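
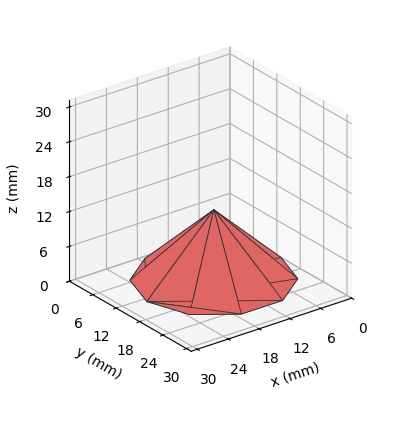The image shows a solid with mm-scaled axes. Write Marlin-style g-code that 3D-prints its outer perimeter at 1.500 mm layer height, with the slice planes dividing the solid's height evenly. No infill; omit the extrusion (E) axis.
Reading the render: the shape is a regular 10-sided pyramid, base circumscribed radius ≈ 13 mm, apex at z ≈ 12 mm (dimensions read to the nearest mm from the axis ticks). For the g-code, the solid's height is divided into equal slices at the stated Δz and each level perimeter traced with G1 moves after a G0 lift.

; perimeter-only toolpath
G21 ; units = mm
G90 ; absolute positioning
G28 ; home
; layer 1
G0 Z1.500
G0 X24.375 Y13.000
G1 X22.202 Y19.686
G1 X16.515 Y23.819
G1 X9.485 Y23.819
G1 X3.798 Y19.686
G1 X1.625 Y13.000
G1 X3.798 Y6.314
G1 X9.485 Y2.181
G1 X16.515 Y2.181
G1 X22.202 Y6.314
G1 X24.375 Y13.000
; layer 2
G0 Z3.000
G0 X22.750 Y13.000
G1 X20.888 Y18.731
G1 X16.013 Y22.273
G1 X9.987 Y22.273
G1 X5.112 Y18.731
G1 X3.250 Y13.000
G1 X5.112 Y7.269
G1 X9.987 Y3.727
G1 X16.013 Y3.727
G1 X20.888 Y7.269
G1 X22.750 Y13.000
; layer 3
G0 Z4.500
G0 X21.125 Y13.000
G1 X19.573 Y17.776
G1 X15.511 Y20.727
G1 X10.489 Y20.727
G1 X6.427 Y17.776
G1 X4.875 Y13.000
G1 X6.427 Y8.224
G1 X10.489 Y5.272
G1 X15.511 Y5.272
G1 X19.573 Y8.224
G1 X21.125 Y13.000
; layer 4
G0 Z6.000
G0 X19.500 Y13.000
G1 X18.258 Y16.820
G1 X15.008 Y19.182
G1 X10.992 Y19.182
G1 X7.742 Y16.820
G1 X6.500 Y13.000
G1 X7.742 Y9.180
G1 X10.992 Y6.818
G1 X15.008 Y6.818
G1 X18.258 Y9.180
G1 X19.500 Y13.000
; layer 5
G0 Z7.500
G0 X17.875 Y13.000
G1 X16.944 Y15.865
G1 X14.506 Y17.636
G1 X11.494 Y17.636
G1 X9.056 Y15.865
G1 X8.125 Y13.000
G1 X9.056 Y10.135
G1 X11.494 Y8.364
G1 X14.506 Y8.364
G1 X16.944 Y10.135
G1 X17.875 Y13.000
; layer 6
G0 Z9.000
G0 X16.250 Y13.000
G1 X15.629 Y14.910
G1 X14.004 Y16.091
G1 X11.996 Y16.091
G1 X10.371 Y14.910
G1 X9.750 Y13.000
G1 X10.371 Y11.090
G1 X11.996 Y9.909
G1 X14.004 Y9.909
G1 X15.629 Y11.090
G1 X16.250 Y13.000
; layer 7
G0 Z10.500
G0 X14.625 Y13.000
G1 X14.315 Y13.955
G1 X13.502 Y14.546
G1 X12.498 Y14.546
G1 X11.685 Y13.955
G1 X11.375 Y13.000
G1 X11.685 Y12.045
G1 X12.498 Y11.454
G1 X13.502 Y11.454
G1 X14.315 Y12.045
G1 X14.625 Y13.000
M2 ; end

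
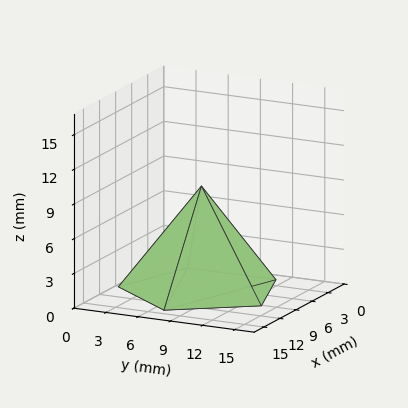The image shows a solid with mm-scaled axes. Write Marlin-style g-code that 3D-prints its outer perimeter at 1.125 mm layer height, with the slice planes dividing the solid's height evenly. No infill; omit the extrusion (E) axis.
Reading the render: the shape is a regular 5-sided pyramid, base circumscribed radius ≈ 7 mm, apex at z ≈ 9 mm (dimensions read to the nearest mm from the axis ticks). For the g-code, the solid's height is divided into equal slices at the stated Δz and each level perimeter traced with G1 moves after a G0 lift.

; perimeter-only toolpath
G21 ; units = mm
G90 ; absolute positioning
G28 ; home
; layer 1
G0 Z1.125
G0 X13.125 Y7.000
G1 X8.893 Y12.825
G1 X2.045 Y10.600
G1 X2.045 Y3.400
G1 X8.893 Y1.175
G1 X13.125 Y7.000
; layer 2
G0 Z2.250
G0 X12.250 Y7.000
G1 X8.622 Y11.993
G1 X2.753 Y10.085
G1 X2.753 Y3.915
G1 X8.622 Y2.007
G1 X12.250 Y7.000
; layer 3
G0 Z3.375
G0 X11.375 Y7.000
G1 X8.352 Y11.161
G1 X3.461 Y9.571
G1 X3.461 Y4.429
G1 X8.352 Y2.839
G1 X11.375 Y7.000
; layer 4
G0 Z4.500
G0 X10.500 Y7.000
G1 X8.082 Y10.329
G1 X4.168 Y9.057
G1 X4.168 Y4.943
G1 X8.082 Y3.671
G1 X10.500 Y7.000
; layer 5
G0 Z5.625
G0 X9.625 Y7.000
G1 X7.811 Y9.496
G1 X4.876 Y8.543
G1 X4.876 Y5.457
G1 X7.811 Y4.504
G1 X9.625 Y7.000
; layer 6
G0 Z6.750
G0 X8.750 Y7.000
G1 X7.541 Y8.664
G1 X5.584 Y8.029
G1 X5.584 Y5.971
G1 X7.541 Y5.336
G1 X8.750 Y7.000
; layer 7
G0 Z7.875
G0 X7.875 Y7.000
G1 X7.270 Y7.832
G1 X6.292 Y7.514
G1 X6.292 Y6.486
G1 X7.270 Y6.168
G1 X7.875 Y7.000
M2 ; end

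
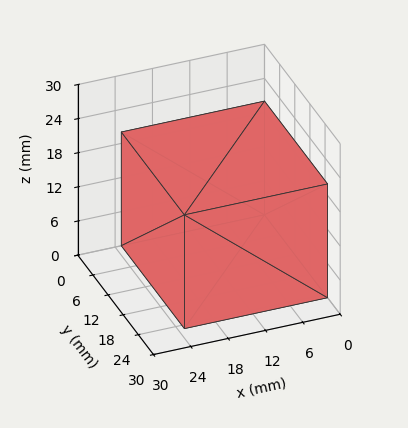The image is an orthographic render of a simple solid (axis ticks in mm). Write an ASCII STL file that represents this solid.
Reading the render: the shape is a rectangular box, roughly 23 × 25 mm footprint and 20 mm tall (dimensions read to the nearest mm from the axis ticks). For the STL, each face is triangulated and given an outward normal.

solid part
  facet normal 0.0000 0.0000 -1.0000
    outer loop
      vertex 23.000 25.000 0.000
      vertex 23.000 0.000 0.000
      vertex 0.000 0.000 0.000
    endloop
  endfacet
  facet normal 0.0000 0.0000 -1.0000
    outer loop
      vertex 0.000 25.000 0.000
      vertex 23.000 25.000 0.000
      vertex 0.000 0.000 0.000
    endloop
  endfacet
  facet normal 0.0000 0.0000 1.0000
    outer loop
      vertex 0.000 0.000 20.000
      vertex 23.000 0.000 20.000
      vertex 23.000 25.000 20.000
    endloop
  endfacet
  facet normal 0.0000 0.0000 1.0000
    outer loop
      vertex 0.000 0.000 20.000
      vertex 23.000 25.000 20.000
      vertex 0.000 25.000 20.000
    endloop
  endfacet
  facet normal 0.0000 -1.0000 0.0000
    outer loop
      vertex 0.000 0.000 0.000
      vertex 23.000 0.000 0.000
      vertex 23.000 0.000 20.000
    endloop
  endfacet
  facet normal 0.0000 -1.0000 0.0000
    outer loop
      vertex 0.000 0.000 0.000
      vertex 23.000 0.000 20.000
      vertex 0.000 0.000 20.000
    endloop
  endfacet
  facet normal 0.0000 1.0000 0.0000
    outer loop
      vertex 23.000 25.000 20.000
      vertex 23.000 25.000 0.000
      vertex 0.000 25.000 0.000
    endloop
  endfacet
  facet normal 0.0000 1.0000 0.0000
    outer loop
      vertex 0.000 25.000 20.000
      vertex 23.000 25.000 20.000
      vertex 0.000 25.000 0.000
    endloop
  endfacet
  facet normal -1.0000 0.0000 0.0000
    outer loop
      vertex 0.000 25.000 20.000
      vertex 0.000 25.000 0.000
      vertex 0.000 0.000 0.000
    endloop
  endfacet
  facet normal -1.0000 0.0000 0.0000
    outer loop
      vertex 0.000 0.000 20.000
      vertex 0.000 25.000 20.000
      vertex 0.000 0.000 0.000
    endloop
  endfacet
  facet normal 1.0000 0.0000 0.0000
    outer loop
      vertex 23.000 0.000 0.000
      vertex 23.000 25.000 0.000
      vertex 23.000 25.000 20.000
    endloop
  endfacet
  facet normal 1.0000 0.0000 0.0000
    outer loop
      vertex 23.000 0.000 0.000
      vertex 23.000 25.000 20.000
      vertex 23.000 0.000 20.000
    endloop
  endfacet
endsolid part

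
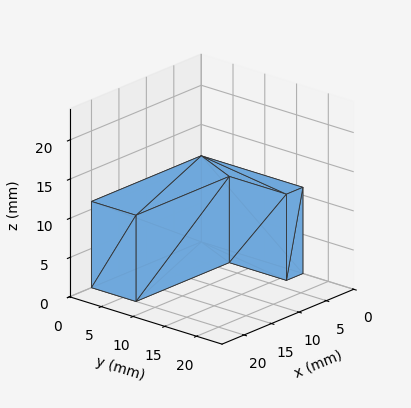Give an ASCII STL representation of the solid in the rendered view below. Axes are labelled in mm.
Reading the render: the shape is an L-shaped prism: outer 20 × 16 mm, arm thicknesses ≈ 7 mm (horizontal) and 3 mm (vertical), extruded 11 mm in z (dimensions read to the nearest mm from the axis ticks). For the STL, each face is triangulated and given an outward normal.

solid part
  facet normal 0.0000 0.0000 -1.0000
    outer loop
      vertex 20.000 7.000 0.000
      vertex 20.000 0.000 0.000
      vertex 0.000 0.000 0.000
    endloop
  endfacet
  facet normal 0.0000 0.0000 -1.0000
    outer loop
      vertex 3.000 7.000 0.000
      vertex 20.000 7.000 0.000
      vertex 0.000 0.000 0.000
    endloop
  endfacet
  facet normal 0.0000 0.0000 -1.0000
    outer loop
      vertex 3.000 16.000 0.000
      vertex 3.000 7.000 0.000
      vertex 0.000 0.000 0.000
    endloop
  endfacet
  facet normal 0.0000 0.0000 -1.0000
    outer loop
      vertex 0.000 16.000 0.000
      vertex 3.000 16.000 0.000
      vertex 0.000 0.000 0.000
    endloop
  endfacet
  facet normal 0.0000 0.0000 1.0000
    outer loop
      vertex 0.000 0.000 11.000
      vertex 20.000 0.000 11.000
      vertex 20.000 7.000 11.000
    endloop
  endfacet
  facet normal 0.0000 0.0000 1.0000
    outer loop
      vertex 0.000 0.000 11.000
      vertex 20.000 7.000 11.000
      vertex 3.000 7.000 11.000
    endloop
  endfacet
  facet normal 0.0000 0.0000 1.0000
    outer loop
      vertex 0.000 0.000 11.000
      vertex 3.000 7.000 11.000
      vertex 3.000 16.000 11.000
    endloop
  endfacet
  facet normal 0.0000 0.0000 1.0000
    outer loop
      vertex 0.000 0.000 11.000
      vertex 3.000 16.000 11.000
      vertex 0.000 16.000 11.000
    endloop
  endfacet
  facet normal 0.0000 -1.0000 0.0000
    outer loop
      vertex 0.000 0.000 0.000
      vertex 20.000 0.000 0.000
      vertex 20.000 0.000 11.000
    endloop
  endfacet
  facet normal 0.0000 -1.0000 0.0000
    outer loop
      vertex 0.000 0.000 0.000
      vertex 20.000 0.000 11.000
      vertex 0.000 0.000 11.000
    endloop
  endfacet
  facet normal 1.0000 0.0000 0.0000
    outer loop
      vertex 20.000 0.000 0.000
      vertex 20.000 7.000 0.000
      vertex 20.000 7.000 11.000
    endloop
  endfacet
  facet normal 1.0000 0.0000 0.0000
    outer loop
      vertex 20.000 0.000 0.000
      vertex 20.000 7.000 11.000
      vertex 20.000 0.000 11.000
    endloop
  endfacet
  facet normal 0.0000 1.0000 0.0000
    outer loop
      vertex 20.000 7.000 0.000
      vertex 3.000 7.000 0.000
      vertex 3.000 7.000 11.000
    endloop
  endfacet
  facet normal 0.0000 1.0000 0.0000
    outer loop
      vertex 20.000 7.000 0.000
      vertex 3.000 7.000 11.000
      vertex 20.000 7.000 11.000
    endloop
  endfacet
  facet normal 1.0000 0.0000 0.0000
    outer loop
      vertex 3.000 7.000 0.000
      vertex 3.000 16.000 0.000
      vertex 3.000 16.000 11.000
    endloop
  endfacet
  facet normal 1.0000 0.0000 0.0000
    outer loop
      vertex 3.000 7.000 0.000
      vertex 3.000 16.000 11.000
      vertex 3.000 7.000 11.000
    endloop
  endfacet
  facet normal 0.0000 1.0000 0.0000
    outer loop
      vertex 3.000 16.000 0.000
      vertex 0.000 16.000 0.000
      vertex 0.000 16.000 11.000
    endloop
  endfacet
  facet normal 0.0000 1.0000 0.0000
    outer loop
      vertex 3.000 16.000 0.000
      vertex 0.000 16.000 11.000
      vertex 3.000 16.000 11.000
    endloop
  endfacet
  facet normal -1.0000 0.0000 0.0000
    outer loop
      vertex 0.000 16.000 0.000
      vertex 0.000 0.000 0.000
      vertex 0.000 0.000 11.000
    endloop
  endfacet
  facet normal -1.0000 0.0000 0.0000
    outer loop
      vertex 0.000 16.000 0.000
      vertex 0.000 0.000 11.000
      vertex 0.000 16.000 11.000
    endloop
  endfacet
endsolid part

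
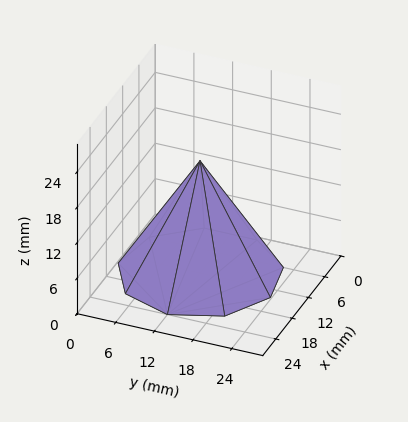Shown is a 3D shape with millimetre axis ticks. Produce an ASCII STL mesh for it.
Reading the render: the shape is a regular 9-sided pyramid, base circumscribed radius ≈ 12 mm, apex at z ≈ 19 mm (dimensions read to the nearest mm from the axis ticks). For the STL, each face is triangulated and given an outward normal.

solid part
  facet normal 0.0000 0.0000 -1.0000
    outer loop
      vertex 14.1 23.8 0.0
      vertex 21.2 19.7 0.0
      vertex 24.0 12.0 0.0
    endloop
  endfacet
  facet normal 0.0000 0.0000 -1.0000
    outer loop
      vertex 6.0 22.4 0.0
      vertex 14.1 23.8 0.0
      vertex 24.0 12.0 0.0
    endloop
  endfacet
  facet normal 0.0000 0.0000 -1.0000
    outer loop
      vertex 0.7 16.1 0.0
      vertex 6.0 22.4 0.0
      vertex 24.0 12.0 0.0
    endloop
  endfacet
  facet normal 0.0000 0.0000 -1.0000
    outer loop
      vertex 0.7 7.9 0.0
      vertex 0.7 16.1 0.0
      vertex 24.0 12.0 0.0
    endloop
  endfacet
  facet normal 0.0000 0.0000 -1.0000
    outer loop
      vertex 6.0 1.6 0.0
      vertex 0.7 7.9 0.0
      vertex 24.0 12.0 0.0
    endloop
  endfacet
  facet normal 0.0000 0.0000 -1.0000
    outer loop
      vertex 14.1 0.2 0.0
      vertex 6.0 1.6 0.0
      vertex 24.0 12.0 0.0
    endloop
  endfacet
  facet normal 0.0000 0.0000 -1.0000
    outer loop
      vertex 21.2 4.3 0.0
      vertex 14.1 0.2 0.0
      vertex 24.0 12.0 0.0
    endloop
  endfacet
  facet normal 0.8082 0.2939 0.5104
    outer loop
      vertex 24.0 12.0 0.0
      vertex 21.2 19.7 0.0
      vertex 12.0 12.0 19.0
    endloop
  endfacet
  facet normal 0.4301 0.7448 0.5101
    outer loop
      vertex 21.2 19.7 0.0
      vertex 14.1 23.8 0.0
      vertex 12.0 12.0 19.0
    endloop
  endfacet
  facet normal -0.1465 0.8475 0.5102
    outer loop
      vertex 14.1 23.8 0.0
      vertex 6.0 22.4 0.0
      vertex 12.0 12.0 19.0
    endloop
  endfacet
  facet normal -0.6579 0.5535 0.5107
    outer loop
      vertex 6.0 22.4 0.0
      vertex 0.7 16.1 0.0
      vertex 12.0 12.0 19.0
    endloop
  endfacet
  facet normal -0.8595 0.0000 0.5112
    outer loop
      vertex 0.7 16.1 0.0
      vertex 0.7 7.9 0.0
      vertex 12.0 12.0 19.0
    endloop
  endfacet
  facet normal -0.6579 -0.5535 0.5107
    outer loop
      vertex 0.7 7.9 0.0
      vertex 6.0 1.6 0.0
      vertex 12.0 12.0 19.0
    endloop
  endfacet
  facet normal -0.1465 -0.8475 0.5102
    outer loop
      vertex 6.0 1.6 0.0
      vertex 14.1 0.2 0.0
      vertex 12.0 12.0 19.0
    endloop
  endfacet
  facet normal 0.4301 -0.7448 0.5101
    outer loop
      vertex 14.1 0.2 0.0
      vertex 21.2 4.3 0.0
      vertex 12.0 12.0 19.0
    endloop
  endfacet
  facet normal 0.8082 -0.2939 0.5104
    outer loop
      vertex 21.2 4.3 0.0
      vertex 24.0 12.0 0.0
      vertex 12.0 12.0 19.0
    endloop
  endfacet
endsolid part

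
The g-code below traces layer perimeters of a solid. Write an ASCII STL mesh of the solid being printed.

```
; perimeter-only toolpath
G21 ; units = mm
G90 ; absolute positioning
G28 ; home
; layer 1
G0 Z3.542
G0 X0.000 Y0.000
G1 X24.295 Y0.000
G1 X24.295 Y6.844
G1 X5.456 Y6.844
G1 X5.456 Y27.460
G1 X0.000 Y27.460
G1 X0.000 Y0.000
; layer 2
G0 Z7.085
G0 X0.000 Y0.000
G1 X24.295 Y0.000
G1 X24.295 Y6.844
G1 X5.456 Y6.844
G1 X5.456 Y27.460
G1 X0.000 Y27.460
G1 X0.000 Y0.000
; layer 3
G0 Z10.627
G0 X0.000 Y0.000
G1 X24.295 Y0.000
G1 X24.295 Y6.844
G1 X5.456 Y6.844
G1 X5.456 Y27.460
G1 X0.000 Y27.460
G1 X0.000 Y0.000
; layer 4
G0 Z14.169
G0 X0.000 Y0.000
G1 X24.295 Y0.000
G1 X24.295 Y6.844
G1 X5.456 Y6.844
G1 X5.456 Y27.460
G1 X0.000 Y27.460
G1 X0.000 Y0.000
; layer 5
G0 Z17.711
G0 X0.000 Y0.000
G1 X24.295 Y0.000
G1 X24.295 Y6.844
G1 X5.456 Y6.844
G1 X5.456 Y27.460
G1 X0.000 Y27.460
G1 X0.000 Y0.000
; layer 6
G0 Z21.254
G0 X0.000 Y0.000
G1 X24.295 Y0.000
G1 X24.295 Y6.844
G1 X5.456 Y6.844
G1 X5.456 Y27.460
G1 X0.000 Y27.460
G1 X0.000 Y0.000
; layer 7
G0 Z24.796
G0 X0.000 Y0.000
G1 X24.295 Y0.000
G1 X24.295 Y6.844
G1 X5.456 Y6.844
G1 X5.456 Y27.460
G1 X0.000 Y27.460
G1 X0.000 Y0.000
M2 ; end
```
solid part
  facet normal 0.0000 0.0000 -1.0000
    outer loop
      vertex 24.295 6.844 0.000
      vertex 24.295 0.000 0.000
      vertex 0.000 0.000 0.000
    endloop
  endfacet
  facet normal 0.0000 0.0000 -1.0000
    outer loop
      vertex 5.456 6.844 0.000
      vertex 24.295 6.844 0.000
      vertex 0.000 0.000 0.000
    endloop
  endfacet
  facet normal 0.0000 0.0000 -1.0000
    outer loop
      vertex 5.456 27.460 0.000
      vertex 5.456 6.844 0.000
      vertex 0.000 0.000 0.000
    endloop
  endfacet
  facet normal 0.0000 0.0000 -1.0000
    outer loop
      vertex 0.000 27.460 0.000
      vertex 5.456 27.460 0.000
      vertex 0.000 0.000 0.000
    endloop
  endfacet
  facet normal 0.0000 0.0000 1.0000
    outer loop
      vertex 0.000 0.000 24.796
      vertex 24.295 0.000 24.796
      vertex 24.295 6.844 24.796
    endloop
  endfacet
  facet normal 0.0000 0.0000 1.0000
    outer loop
      vertex 0.000 0.000 24.796
      vertex 24.295 6.844 24.796
      vertex 5.456 6.844 24.796
    endloop
  endfacet
  facet normal 0.0000 0.0000 1.0000
    outer loop
      vertex 0.000 0.000 24.796
      vertex 5.456 6.844 24.796
      vertex 5.456 27.460 24.796
    endloop
  endfacet
  facet normal 0.0000 0.0000 1.0000
    outer loop
      vertex 0.000 0.000 24.796
      vertex 5.456 27.460 24.796
      vertex 0.000 27.460 24.796
    endloop
  endfacet
  facet normal 0.0000 -1.0000 0.0000
    outer loop
      vertex 0.000 0.000 0.000
      vertex 24.295 0.000 0.000
      vertex 24.295 0.000 24.796
    endloop
  endfacet
  facet normal 0.0000 -1.0000 0.0000
    outer loop
      vertex 0.000 0.000 0.000
      vertex 24.295 0.000 24.796
      vertex 0.000 0.000 24.796
    endloop
  endfacet
  facet normal 1.0000 0.0000 0.0000
    outer loop
      vertex 24.295 0.000 0.000
      vertex 24.295 6.844 0.000
      vertex 24.295 6.844 24.796
    endloop
  endfacet
  facet normal 1.0000 0.0000 0.0000
    outer loop
      vertex 24.295 0.000 0.000
      vertex 24.295 6.844 24.796
      vertex 24.295 0.000 24.796
    endloop
  endfacet
  facet normal 0.0000 1.0000 0.0000
    outer loop
      vertex 24.295 6.844 0.000
      vertex 5.456 6.844 0.000
      vertex 5.456 6.844 24.796
    endloop
  endfacet
  facet normal 0.0000 1.0000 0.0000
    outer loop
      vertex 24.295 6.844 0.000
      vertex 5.456 6.844 24.796
      vertex 24.295 6.844 24.796
    endloop
  endfacet
  facet normal 1.0000 0.0000 0.0000
    outer loop
      vertex 5.456 6.844 0.000
      vertex 5.456 27.460 0.000
      vertex 5.456 27.460 24.796
    endloop
  endfacet
  facet normal 1.0000 0.0000 0.0000
    outer loop
      vertex 5.456 6.844 0.000
      vertex 5.456 27.460 24.796
      vertex 5.456 6.844 24.796
    endloop
  endfacet
  facet normal 0.0000 1.0000 0.0000
    outer loop
      vertex 5.456 27.460 0.000
      vertex 0.000 27.460 0.000
      vertex 0.000 27.460 24.796
    endloop
  endfacet
  facet normal 0.0000 1.0000 0.0000
    outer loop
      vertex 5.456 27.460 0.000
      vertex 0.000 27.460 24.796
      vertex 5.456 27.460 24.796
    endloop
  endfacet
  facet normal -1.0000 0.0000 0.0000
    outer loop
      vertex 0.000 27.460 0.000
      vertex 0.000 0.000 0.000
      vertex 0.000 0.000 24.796
    endloop
  endfacet
  facet normal -1.0000 0.0000 0.0000
    outer loop
      vertex 0.000 27.460 0.000
      vertex 0.000 0.000 24.796
      vertex 0.000 27.460 24.796
    endloop
  endfacet
endsolid part

The G0 Z moves step by Δz≈3.542 mm. Every layer's G1 loop is the same polygon, so the solid is a straight extrusion of it from z=0 to z≈24.8. Closing with flat bottom and top caps and triangulating gives 20 facets — an L-shaped prism: outer 24.3 × 27.5 mm, arm thicknesses ≈ 6.84 mm (horizontal) and 5.46 mm (vertical), extruded 24.8 mm in z.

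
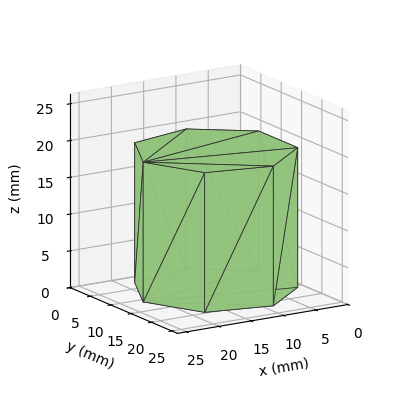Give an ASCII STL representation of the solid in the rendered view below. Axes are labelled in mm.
Reading the render: the shape is a regular 7-sided prism (a cylinder approximated with 7 flat sides), circumscribed radius ≈ 11 mm, height ≈ 19 mm (dimensions read to the nearest mm from the axis ticks). For the STL, each face is triangulated and given an outward normal.

solid part
  facet normal 0.0000 0.0000 -1.0000
    outer loop
      vertex 8.6 21.7 0.0
      vertex 17.9 19.6 0.0
      vertex 22.0 11.0 0.0
    endloop
  endfacet
  facet normal 0.0000 0.0000 -1.0000
    outer loop
      vertex 1.1 15.8 0.0
      vertex 8.6 21.7 0.0
      vertex 22.0 11.0 0.0
    endloop
  endfacet
  facet normal 0.0000 0.0000 -1.0000
    outer loop
      vertex 1.1 6.2 0.0
      vertex 1.1 15.8 0.0
      vertex 22.0 11.0 0.0
    endloop
  endfacet
  facet normal 0.0000 0.0000 -1.0000
    outer loop
      vertex 8.6 0.3 0.0
      vertex 1.1 6.2 0.0
      vertex 22.0 11.0 0.0
    endloop
  endfacet
  facet normal 0.0000 0.0000 -1.0000
    outer loop
      vertex 17.9 2.4 0.0
      vertex 8.6 0.3 0.0
      vertex 22.0 11.0 0.0
    endloop
  endfacet
  facet normal 0.0000 0.0000 1.0000
    outer loop
      vertex 22.0 11.0 19.0
      vertex 17.9 19.6 19.0
      vertex 8.6 21.7 19.0
    endloop
  endfacet
  facet normal 0.0000 0.0000 1.0000
    outer loop
      vertex 22.0 11.0 19.0
      vertex 8.6 21.7 19.0
      vertex 1.1 15.8 19.0
    endloop
  endfacet
  facet normal 0.0000 0.0000 1.0000
    outer loop
      vertex 22.0 11.0 19.0
      vertex 1.1 15.8 19.0
      vertex 1.1 6.2 19.0
    endloop
  endfacet
  facet normal 0.0000 0.0000 1.0000
    outer loop
      vertex 22.0 11.0 19.0
      vertex 1.1 6.2 19.0
      vertex 8.6 0.3 19.0
    endloop
  endfacet
  facet normal 0.0000 0.0000 1.0000
    outer loop
      vertex 22.0 11.0 19.0
      vertex 8.6 0.3 19.0
      vertex 17.9 2.4 19.0
    endloop
  endfacet
  facet normal 0.9027 0.4303 0.0000
    outer loop
      vertex 22.0 11.0 0.0
      vertex 17.9 19.6 0.0
      vertex 17.9 19.6 19.0
    endloop
  endfacet
  facet normal 0.9027 0.4303 0.0000
    outer loop
      vertex 22.0 11.0 0.0
      vertex 17.9 19.6 19.0
      vertex 22.0 11.0 19.0
    endloop
  endfacet
  facet normal 0.2203 0.9754 0.0000
    outer loop
      vertex 17.9 19.6 0.0
      vertex 8.6 21.7 0.0
      vertex 8.6 21.7 19.0
    endloop
  endfacet
  facet normal 0.2203 0.9754 0.0000
    outer loop
      vertex 17.9 19.6 0.0
      vertex 8.6 21.7 19.0
      vertex 17.9 19.6 19.0
    endloop
  endfacet
  facet normal -0.6183 0.7860 0.0000
    outer loop
      vertex 8.6 21.7 0.0
      vertex 1.1 15.8 0.0
      vertex 1.1 15.8 19.0
    endloop
  endfacet
  facet normal -0.6183 0.7860 0.0000
    outer loop
      vertex 8.6 21.7 0.0
      vertex 1.1 15.8 19.0
      vertex 8.6 21.7 19.0
    endloop
  endfacet
  facet normal -1.0000 0.0000 0.0000
    outer loop
      vertex 1.1 15.8 0.0
      vertex 1.1 6.2 0.0
      vertex 1.1 6.2 19.0
    endloop
  endfacet
  facet normal -1.0000 0.0000 0.0000
    outer loop
      vertex 1.1 15.8 0.0
      vertex 1.1 6.2 19.0
      vertex 1.1 15.8 19.0
    endloop
  endfacet
  facet normal -0.6183 -0.7860 0.0000
    outer loop
      vertex 1.1 6.2 0.0
      vertex 8.6 0.3 0.0
      vertex 8.6 0.3 19.0
    endloop
  endfacet
  facet normal -0.6183 -0.7860 0.0000
    outer loop
      vertex 1.1 6.2 0.0
      vertex 8.6 0.3 19.0
      vertex 1.1 6.2 19.0
    endloop
  endfacet
  facet normal 0.2203 -0.9754 0.0000
    outer loop
      vertex 8.6 0.3 0.0
      vertex 17.9 2.4 0.0
      vertex 17.9 2.4 19.0
    endloop
  endfacet
  facet normal 0.2203 -0.9754 0.0000
    outer loop
      vertex 8.6 0.3 0.0
      vertex 17.9 2.4 19.0
      vertex 8.6 0.3 19.0
    endloop
  endfacet
  facet normal 0.9027 -0.4303 0.0000
    outer loop
      vertex 17.9 2.4 0.0
      vertex 22.0 11.0 0.0
      vertex 22.0 11.0 19.0
    endloop
  endfacet
  facet normal 0.9027 -0.4303 0.0000
    outer loop
      vertex 17.9 2.4 0.0
      vertex 22.0 11.0 19.0
      vertex 17.9 2.4 19.0
    endloop
  endfacet
endsolid part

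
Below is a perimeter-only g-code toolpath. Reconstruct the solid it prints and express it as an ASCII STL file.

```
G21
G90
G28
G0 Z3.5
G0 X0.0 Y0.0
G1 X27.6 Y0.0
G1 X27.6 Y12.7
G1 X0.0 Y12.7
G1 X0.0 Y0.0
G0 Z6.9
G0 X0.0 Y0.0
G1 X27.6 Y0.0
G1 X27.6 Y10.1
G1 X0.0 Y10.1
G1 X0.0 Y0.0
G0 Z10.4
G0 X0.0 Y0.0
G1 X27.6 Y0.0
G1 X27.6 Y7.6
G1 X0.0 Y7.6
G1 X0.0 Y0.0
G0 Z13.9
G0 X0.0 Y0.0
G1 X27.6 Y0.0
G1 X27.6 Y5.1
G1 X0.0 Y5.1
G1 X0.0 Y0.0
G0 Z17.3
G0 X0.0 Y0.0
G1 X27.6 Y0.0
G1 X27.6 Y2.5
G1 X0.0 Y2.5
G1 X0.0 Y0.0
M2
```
solid part
  facet normal 0.0000 0.0000 -1.0000
    outer loop
      vertex 27.6 15.2 0.0
      vertex 27.6 0.0 0.0
      vertex 0.0 0.0 0.0
    endloop
  endfacet
  facet normal 0.0000 0.0000 -1.0000
    outer loop
      vertex 0.0 15.2 0.0
      vertex 27.6 15.2 0.0
      vertex 0.0 0.0 0.0
    endloop
  endfacet
  facet normal 0.0000 -1.0000 0.0000
    outer loop
      vertex 0.0 0.0 0.0
      vertex 27.6 0.0 0.0
      vertex 27.6 0.0 20.8
    endloop
  endfacet
  facet normal 0.0000 -1.0000 0.0000
    outer loop
      vertex 0.0 0.0 0.0
      vertex 27.6 0.0 20.8
      vertex 0.0 0.0 20.8
    endloop
  endfacet
  facet normal 0.0000 0.8074 0.5900
    outer loop
      vertex 0.0 0.0 20.8
      vertex 27.6 0.0 20.8
      vertex 27.6 15.2 0.0
    endloop
  endfacet
  facet normal 0.0000 0.8074 0.5900
    outer loop
      vertex 0.0 0.0 20.8
      vertex 27.6 15.2 0.0
      vertex 0.0 15.2 0.0
    endloop
  endfacet
  facet normal -1.0000 0.0000 0.0000
    outer loop
      vertex 0.0 0.0 20.8
      vertex 0.0 15.2 0.0
      vertex 0.0 0.0 0.0
    endloop
  endfacet
  facet normal 1.0000 0.0000 0.0000
    outer loop
      vertex 27.6 0.0 0.0
      vertex 27.6 15.2 0.0
      vertex 27.6 0.0 20.8
    endloop
  endfacet
endsolid part

The G0 Z moves step by Δz≈3.5 mm. The G1 loops shrink linearly with z, so the solid tapers from its base footprint up to z≈20.8. Closing with a flat bottom cap and the tapered top and triangulating gives 8 facets — a wedge (ramp): 27.6 × 15.2 mm base, rising to 20.8 mm along the y=0 edge and sloping linearly to z=0 at y=15.2.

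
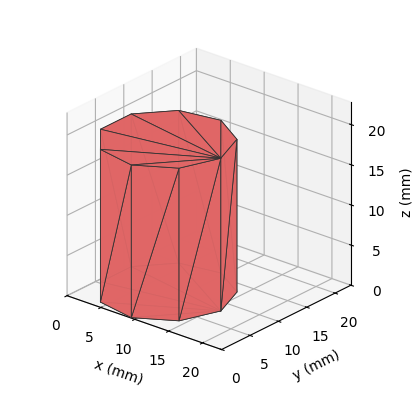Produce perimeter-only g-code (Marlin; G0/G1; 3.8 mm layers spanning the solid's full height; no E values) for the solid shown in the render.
Reading the render: the shape is a regular 9-sided prism (a cylinder approximated with 9 flat sides), circumscribed radius ≈ 8 mm, height ≈ 19 mm (dimensions read to the nearest mm from the axis ticks). For the g-code, the solid's height is divided into equal slices at the stated Δz and each level perimeter traced with G1 moves after a G0 lift.

; perimeter-only toolpath
G21 ; units = mm
G90 ; absolute positioning
G28 ; home
; layer 1
G0 Z3.8
G0 X16.0 Y8.0
G1 X14.1 Y13.1
G1 X9.4 Y15.9
G1 X4.0 Y14.9
G1 X0.5 Y10.7
G1 X0.5 Y5.3
G1 X4.0 Y1.1
G1 X9.4 Y0.1
G1 X14.1 Y2.9
G1 X16.0 Y8.0
; layer 2
G0 Z7.6
G0 X16.0 Y8.0
G1 X14.1 Y13.1
G1 X9.4 Y15.9
G1 X4.0 Y14.9
G1 X0.5 Y10.7
G1 X0.5 Y5.3
G1 X4.0 Y1.1
G1 X9.4 Y0.1
G1 X14.1 Y2.9
G1 X16.0 Y8.0
; layer 3
G0 Z11.4
G0 X16.0 Y8.0
G1 X14.1 Y13.1
G1 X9.4 Y15.9
G1 X4.0 Y14.9
G1 X0.5 Y10.7
G1 X0.5 Y5.3
G1 X4.0 Y1.1
G1 X9.4 Y0.1
G1 X14.1 Y2.9
G1 X16.0 Y8.0
; layer 4
G0 Z15.2
G0 X16.0 Y8.0
G1 X14.1 Y13.1
G1 X9.4 Y15.9
G1 X4.0 Y14.9
G1 X0.5 Y10.7
G1 X0.5 Y5.3
G1 X4.0 Y1.1
G1 X9.4 Y0.1
G1 X14.1 Y2.9
G1 X16.0 Y8.0
; layer 5
G0 Z19.0
G0 X16.0 Y8.0
G1 X14.1 Y13.1
G1 X9.4 Y15.9
G1 X4.0 Y14.9
G1 X0.5 Y10.7
G1 X0.5 Y5.3
G1 X4.0 Y1.1
G1 X9.4 Y0.1
G1 X14.1 Y2.9
G1 X16.0 Y8.0
M2 ; end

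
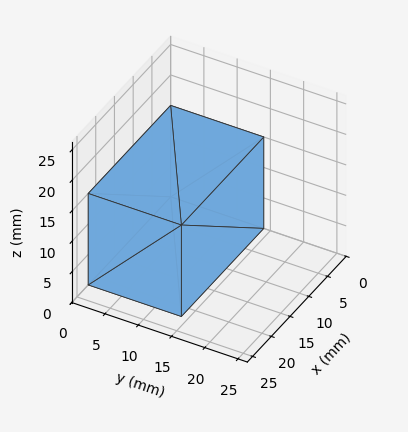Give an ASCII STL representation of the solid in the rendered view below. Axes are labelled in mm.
Reading the render: the shape is a rectangular box, roughly 22 × 14 mm footprint and 15 mm tall (dimensions read to the nearest mm from the axis ticks). For the STL, each face is triangulated and given an outward normal.

solid part
  facet normal 0.0000 0.0000 -1.0000
    outer loop
      vertex 22.0 14.0 0.0
      vertex 22.0 0.0 0.0
      vertex 0.0 0.0 0.0
    endloop
  endfacet
  facet normal 0.0000 0.0000 -1.0000
    outer loop
      vertex 0.0 14.0 0.0
      vertex 22.0 14.0 0.0
      vertex 0.0 0.0 0.0
    endloop
  endfacet
  facet normal 0.0000 0.0000 1.0000
    outer loop
      vertex 0.0 0.0 15.0
      vertex 22.0 0.0 15.0
      vertex 22.0 14.0 15.0
    endloop
  endfacet
  facet normal 0.0000 0.0000 1.0000
    outer loop
      vertex 0.0 0.0 15.0
      vertex 22.0 14.0 15.0
      vertex 0.0 14.0 15.0
    endloop
  endfacet
  facet normal 0.0000 -1.0000 0.0000
    outer loop
      vertex 0.0 0.0 0.0
      vertex 22.0 0.0 0.0
      vertex 22.0 0.0 15.0
    endloop
  endfacet
  facet normal 0.0000 -1.0000 0.0000
    outer loop
      vertex 0.0 0.0 0.0
      vertex 22.0 0.0 15.0
      vertex 0.0 0.0 15.0
    endloop
  endfacet
  facet normal 0.0000 1.0000 0.0000
    outer loop
      vertex 22.0 14.0 15.0
      vertex 22.0 14.0 0.0
      vertex 0.0 14.0 0.0
    endloop
  endfacet
  facet normal 0.0000 1.0000 0.0000
    outer loop
      vertex 0.0 14.0 15.0
      vertex 22.0 14.0 15.0
      vertex 0.0 14.0 0.0
    endloop
  endfacet
  facet normal -1.0000 0.0000 0.0000
    outer loop
      vertex 0.0 14.0 15.0
      vertex 0.0 14.0 0.0
      vertex 0.0 0.0 0.0
    endloop
  endfacet
  facet normal -1.0000 0.0000 0.0000
    outer loop
      vertex 0.0 0.0 15.0
      vertex 0.0 14.0 15.0
      vertex 0.0 0.0 0.0
    endloop
  endfacet
  facet normal 1.0000 0.0000 0.0000
    outer loop
      vertex 22.0 0.0 0.0
      vertex 22.0 14.0 0.0
      vertex 22.0 14.0 15.0
    endloop
  endfacet
  facet normal 1.0000 0.0000 0.0000
    outer loop
      vertex 22.0 0.0 0.0
      vertex 22.0 14.0 15.0
      vertex 22.0 0.0 15.0
    endloop
  endfacet
endsolid part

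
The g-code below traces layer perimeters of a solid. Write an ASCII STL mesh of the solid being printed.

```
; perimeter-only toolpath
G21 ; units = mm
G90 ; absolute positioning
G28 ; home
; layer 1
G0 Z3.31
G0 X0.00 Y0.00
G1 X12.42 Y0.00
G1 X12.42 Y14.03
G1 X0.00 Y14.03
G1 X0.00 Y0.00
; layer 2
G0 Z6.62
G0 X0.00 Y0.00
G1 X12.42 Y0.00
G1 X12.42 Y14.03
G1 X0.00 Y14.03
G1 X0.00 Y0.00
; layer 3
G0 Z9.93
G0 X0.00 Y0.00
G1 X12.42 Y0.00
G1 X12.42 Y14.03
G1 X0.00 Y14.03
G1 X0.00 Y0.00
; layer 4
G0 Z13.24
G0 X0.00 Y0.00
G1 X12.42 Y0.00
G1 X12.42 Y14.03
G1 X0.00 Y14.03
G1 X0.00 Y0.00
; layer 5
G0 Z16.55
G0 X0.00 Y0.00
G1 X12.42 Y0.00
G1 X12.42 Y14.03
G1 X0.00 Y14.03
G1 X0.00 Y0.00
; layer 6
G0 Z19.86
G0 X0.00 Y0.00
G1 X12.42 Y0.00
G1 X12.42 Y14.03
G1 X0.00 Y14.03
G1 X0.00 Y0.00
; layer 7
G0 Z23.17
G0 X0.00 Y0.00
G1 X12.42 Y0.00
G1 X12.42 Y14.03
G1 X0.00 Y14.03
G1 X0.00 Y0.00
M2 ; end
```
solid part
  facet normal 0.0000 0.0000 -1.0000
    outer loop
      vertex 12.42 14.03 0.00
      vertex 12.42 0.00 0.00
      vertex 0.00 0.00 0.00
    endloop
  endfacet
  facet normal 0.0000 0.0000 -1.0000
    outer loop
      vertex 0.00 14.03 0.00
      vertex 12.42 14.03 0.00
      vertex 0.00 0.00 0.00
    endloop
  endfacet
  facet normal 0.0000 0.0000 1.0000
    outer loop
      vertex 0.00 0.00 23.17
      vertex 12.42 0.00 23.17
      vertex 12.42 14.03 23.17
    endloop
  endfacet
  facet normal 0.0000 0.0000 1.0000
    outer loop
      vertex 0.00 0.00 23.17
      vertex 12.42 14.03 23.17
      vertex 0.00 14.03 23.17
    endloop
  endfacet
  facet normal 0.0000 -1.0000 0.0000
    outer loop
      vertex 0.00 0.00 0.00
      vertex 12.42 0.00 0.00
      vertex 12.42 0.00 23.17
    endloop
  endfacet
  facet normal 0.0000 -1.0000 0.0000
    outer loop
      vertex 0.00 0.00 0.00
      vertex 12.42 0.00 23.17
      vertex 0.00 0.00 23.17
    endloop
  endfacet
  facet normal 0.0000 1.0000 0.0000
    outer loop
      vertex 12.42 14.03 23.17
      vertex 12.42 14.03 0.00
      vertex 0.00 14.03 0.00
    endloop
  endfacet
  facet normal 0.0000 1.0000 0.0000
    outer loop
      vertex 0.00 14.03 23.17
      vertex 12.42 14.03 23.17
      vertex 0.00 14.03 0.00
    endloop
  endfacet
  facet normal -1.0000 0.0000 0.0000
    outer loop
      vertex 0.00 14.03 23.17
      vertex 0.00 14.03 0.00
      vertex 0.00 0.00 0.00
    endloop
  endfacet
  facet normal -1.0000 0.0000 0.0000
    outer loop
      vertex 0.00 0.00 23.17
      vertex 0.00 14.03 23.17
      vertex 0.00 0.00 0.00
    endloop
  endfacet
  facet normal 1.0000 0.0000 0.0000
    outer loop
      vertex 12.42 0.00 0.00
      vertex 12.42 14.03 0.00
      vertex 12.42 14.03 23.17
    endloop
  endfacet
  facet normal 1.0000 0.0000 0.0000
    outer loop
      vertex 12.42 0.00 0.00
      vertex 12.42 14.03 23.17
      vertex 12.42 0.00 23.17
    endloop
  endfacet
endsolid part

The G0 Z moves step by Δz≈3.31 mm. Every layer's G1 loop is the same polygon, so the solid is a straight extrusion of it from z=0 to z≈23.2. Closing with flat bottom and top caps and triangulating gives 12 facets — a rectangular box, roughly 12.4 × 14 mm footprint and 23.2 mm tall.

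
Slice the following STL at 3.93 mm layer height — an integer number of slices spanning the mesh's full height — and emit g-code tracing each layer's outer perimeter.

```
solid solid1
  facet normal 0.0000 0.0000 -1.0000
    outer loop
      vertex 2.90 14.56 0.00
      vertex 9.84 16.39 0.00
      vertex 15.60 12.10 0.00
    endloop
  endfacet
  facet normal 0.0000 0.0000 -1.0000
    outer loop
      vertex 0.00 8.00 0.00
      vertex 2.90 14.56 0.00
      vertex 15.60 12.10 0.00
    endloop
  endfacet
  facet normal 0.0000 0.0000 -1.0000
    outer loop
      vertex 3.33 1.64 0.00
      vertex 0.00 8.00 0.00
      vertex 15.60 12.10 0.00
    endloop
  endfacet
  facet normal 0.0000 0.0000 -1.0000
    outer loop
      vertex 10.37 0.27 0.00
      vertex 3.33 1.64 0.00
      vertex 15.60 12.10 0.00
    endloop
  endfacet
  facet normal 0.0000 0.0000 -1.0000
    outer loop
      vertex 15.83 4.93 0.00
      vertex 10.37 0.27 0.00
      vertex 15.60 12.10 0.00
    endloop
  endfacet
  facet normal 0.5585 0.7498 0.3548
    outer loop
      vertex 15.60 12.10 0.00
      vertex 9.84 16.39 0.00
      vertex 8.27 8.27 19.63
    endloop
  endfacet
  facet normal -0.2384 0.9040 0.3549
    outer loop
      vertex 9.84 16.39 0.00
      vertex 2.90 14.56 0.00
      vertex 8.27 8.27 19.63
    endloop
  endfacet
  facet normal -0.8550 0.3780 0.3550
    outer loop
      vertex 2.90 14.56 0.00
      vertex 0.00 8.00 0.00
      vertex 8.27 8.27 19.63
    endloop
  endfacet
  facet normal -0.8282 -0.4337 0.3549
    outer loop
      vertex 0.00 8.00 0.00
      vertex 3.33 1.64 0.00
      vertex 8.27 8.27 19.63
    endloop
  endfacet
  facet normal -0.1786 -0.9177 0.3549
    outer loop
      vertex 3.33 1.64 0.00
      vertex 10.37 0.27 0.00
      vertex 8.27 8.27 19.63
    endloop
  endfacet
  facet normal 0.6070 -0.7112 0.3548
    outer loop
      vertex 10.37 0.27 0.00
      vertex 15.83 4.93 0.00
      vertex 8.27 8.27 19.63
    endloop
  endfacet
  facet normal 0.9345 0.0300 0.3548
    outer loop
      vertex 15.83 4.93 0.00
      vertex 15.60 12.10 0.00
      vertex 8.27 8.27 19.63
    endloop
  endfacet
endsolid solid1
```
; perimeter-only toolpath
G21 ; units = mm
G90 ; absolute positioning
G28 ; home
; layer 1
G0 Z3.93
G0 X14.13 Y11.33
G1 X9.53 Y14.77
G1 X3.97 Y13.30
G1 X1.65 Y8.05
G1 X4.32 Y2.97
G1 X9.95 Y1.87
G1 X14.32 Y5.60
G1 X14.13 Y11.33
; layer 2
G0 Z7.85
G0 X12.67 Y10.57
G1 X9.21 Y13.14
G1 X5.05 Y12.04
G1 X3.31 Y8.11
G1 X5.31 Y4.29
G1 X9.53 Y3.47
G1 X12.81 Y6.27
G1 X12.67 Y10.57
; layer 3
G0 Z11.78
G0 X11.20 Y9.80
G1 X8.90 Y11.52
G1 X6.12 Y10.79
G1 X4.96 Y8.16
G1 X6.29 Y5.62
G1 X9.11 Y5.07
G1 X11.29 Y6.93
G1 X11.20 Y9.80
; layer 4
G0 Z15.70
G0 X9.74 Y9.04
G1 X8.58 Y9.89
G1 X7.20 Y9.53
G1 X6.62 Y8.22
G1 X7.28 Y6.94
G1 X8.69 Y6.67
G1 X9.78 Y7.60
G1 X9.74 Y9.04
M2 ; end

The solid is a regular 7-sided pyramid, base circumscribed radius ≈ 8.27 mm, apex at z ≈ 19.6 mm. Slicing at Δz = 3.93 mm — 5 equal slices spanning the solid's height, so layer i sits at z = i·h/5 — gives 4 non-empty perimeters. Each is a 7-segment closed polygon; G0 lifts to the layer z and rapids to the start vertex, then G1 traces the edges. The cross-section shrinks linearly with z (the slice at the apex is degenerate and omitted).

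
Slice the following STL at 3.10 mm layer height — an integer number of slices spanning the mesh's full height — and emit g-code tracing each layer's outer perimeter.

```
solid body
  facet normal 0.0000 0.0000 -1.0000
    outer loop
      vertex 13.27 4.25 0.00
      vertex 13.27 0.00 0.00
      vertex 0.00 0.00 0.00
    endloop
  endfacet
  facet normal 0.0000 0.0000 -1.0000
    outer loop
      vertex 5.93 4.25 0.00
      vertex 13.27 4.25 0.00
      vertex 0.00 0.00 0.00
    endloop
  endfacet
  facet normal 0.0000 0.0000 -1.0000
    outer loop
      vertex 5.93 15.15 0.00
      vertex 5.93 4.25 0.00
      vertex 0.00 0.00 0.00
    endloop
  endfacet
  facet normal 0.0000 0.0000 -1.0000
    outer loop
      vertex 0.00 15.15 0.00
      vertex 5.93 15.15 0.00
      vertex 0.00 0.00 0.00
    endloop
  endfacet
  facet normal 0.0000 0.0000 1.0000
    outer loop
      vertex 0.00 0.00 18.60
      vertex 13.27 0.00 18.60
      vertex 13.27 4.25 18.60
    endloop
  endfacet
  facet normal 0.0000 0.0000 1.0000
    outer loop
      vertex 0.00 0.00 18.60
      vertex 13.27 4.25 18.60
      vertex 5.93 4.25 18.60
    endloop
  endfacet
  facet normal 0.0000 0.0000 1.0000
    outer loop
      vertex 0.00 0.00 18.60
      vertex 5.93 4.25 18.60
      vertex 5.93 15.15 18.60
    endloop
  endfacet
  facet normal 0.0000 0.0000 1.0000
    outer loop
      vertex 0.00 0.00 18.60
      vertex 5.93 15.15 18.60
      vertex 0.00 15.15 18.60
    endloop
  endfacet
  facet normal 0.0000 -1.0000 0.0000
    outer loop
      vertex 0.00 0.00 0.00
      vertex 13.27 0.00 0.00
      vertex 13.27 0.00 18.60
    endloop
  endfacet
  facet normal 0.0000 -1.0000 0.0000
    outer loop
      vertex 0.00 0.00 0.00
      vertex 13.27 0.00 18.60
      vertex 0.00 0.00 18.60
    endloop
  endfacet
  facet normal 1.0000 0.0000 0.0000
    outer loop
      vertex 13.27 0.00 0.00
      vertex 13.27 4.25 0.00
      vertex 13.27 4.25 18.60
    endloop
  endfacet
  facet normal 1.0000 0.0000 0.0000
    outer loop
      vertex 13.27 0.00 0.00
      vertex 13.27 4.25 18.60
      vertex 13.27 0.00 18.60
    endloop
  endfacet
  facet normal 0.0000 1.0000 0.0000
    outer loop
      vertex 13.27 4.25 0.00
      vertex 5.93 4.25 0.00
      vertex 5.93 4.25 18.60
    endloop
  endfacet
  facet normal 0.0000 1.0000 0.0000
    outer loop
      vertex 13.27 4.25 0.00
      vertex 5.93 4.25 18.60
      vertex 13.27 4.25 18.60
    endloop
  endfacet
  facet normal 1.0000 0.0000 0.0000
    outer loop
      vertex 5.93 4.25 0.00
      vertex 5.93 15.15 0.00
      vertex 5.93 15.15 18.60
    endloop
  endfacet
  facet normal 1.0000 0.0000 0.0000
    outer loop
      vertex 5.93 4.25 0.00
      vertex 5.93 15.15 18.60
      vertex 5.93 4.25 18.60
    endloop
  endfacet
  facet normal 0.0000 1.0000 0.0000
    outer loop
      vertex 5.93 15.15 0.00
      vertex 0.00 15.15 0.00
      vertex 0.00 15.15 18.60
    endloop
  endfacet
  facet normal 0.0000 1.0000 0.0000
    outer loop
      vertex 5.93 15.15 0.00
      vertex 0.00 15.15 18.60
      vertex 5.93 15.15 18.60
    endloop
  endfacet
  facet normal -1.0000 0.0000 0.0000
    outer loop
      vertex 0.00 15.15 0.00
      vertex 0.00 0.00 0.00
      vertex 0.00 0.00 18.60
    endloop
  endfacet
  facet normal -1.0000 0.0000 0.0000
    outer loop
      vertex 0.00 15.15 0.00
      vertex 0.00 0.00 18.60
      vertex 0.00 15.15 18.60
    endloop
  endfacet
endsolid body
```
; perimeter-only toolpath
G21 ; units = mm
G90 ; absolute positioning
G28 ; home
; layer 1
G0 Z3.10
G0 X0.00 Y0.00
G1 X13.27 Y0.00
G1 X13.27 Y4.25
G1 X5.93 Y4.25
G1 X5.93 Y15.15
G1 X0.00 Y15.15
G1 X0.00 Y0.00
; layer 2
G0 Z6.20
G0 X0.00 Y0.00
G1 X13.27 Y0.00
G1 X13.27 Y4.25
G1 X5.93 Y4.25
G1 X5.93 Y15.15
G1 X0.00 Y15.15
G1 X0.00 Y0.00
; layer 3
G0 Z9.30
G0 X0.00 Y0.00
G1 X13.27 Y0.00
G1 X13.27 Y4.25
G1 X5.93 Y4.25
G1 X5.93 Y15.15
G1 X0.00 Y15.15
G1 X0.00 Y0.00
; layer 4
G0 Z12.40
G0 X0.00 Y0.00
G1 X13.27 Y0.00
G1 X13.27 Y4.25
G1 X5.93 Y4.25
G1 X5.93 Y15.15
G1 X0.00 Y15.15
G1 X0.00 Y0.00
; layer 5
G0 Z15.50
G0 X0.00 Y0.00
G1 X13.27 Y0.00
G1 X13.27 Y4.25
G1 X5.93 Y4.25
G1 X5.93 Y15.15
G1 X0.00 Y15.15
G1 X0.00 Y0.00
; layer 6
G0 Z18.60
G0 X0.00 Y0.00
G1 X13.27 Y0.00
G1 X13.27 Y4.25
G1 X5.93 Y4.25
G1 X5.93 Y15.15
G1 X0.00 Y15.15
G1 X0.00 Y0.00
M2 ; end

The solid is an L-shaped prism: outer 13.3 × 15.2 mm, arm thicknesses ≈ 4.25 mm (horizontal) and 5.93 mm (vertical), extruded 18.6 mm in z. Slicing at Δz = 3.10 mm — 6 equal slices spanning the solid's height, so layer i sits at z = i·h/6 — gives 6 non-empty perimeters. Each is a 6-segment closed polygon; G0 lifts to the layer z and rapids to the start vertex, then G1 traces the edges.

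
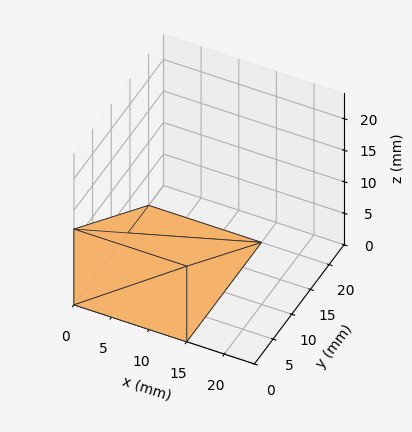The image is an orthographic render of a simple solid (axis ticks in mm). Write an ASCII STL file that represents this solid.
Reading the render: the shape is a wedge (ramp): 15 × 20 mm base, rising to 12 mm along the y=0 edge and sloping linearly to z=0 at y=20 (dimensions read to the nearest mm from the axis ticks). For the STL, each face is triangulated and given an outward normal.

solid part
  facet normal 0.0000 0.0000 -1.0000
    outer loop
      vertex 15.000 20.000 0.000
      vertex 15.000 0.000 0.000
      vertex 0.000 0.000 0.000
    endloop
  endfacet
  facet normal 0.0000 0.0000 -1.0000
    outer loop
      vertex 0.000 20.000 0.000
      vertex 15.000 20.000 0.000
      vertex 0.000 0.000 0.000
    endloop
  endfacet
  facet normal 0.0000 -1.0000 0.0000
    outer loop
      vertex 0.000 0.000 0.000
      vertex 15.000 0.000 0.000
      vertex 15.000 0.000 12.000
    endloop
  endfacet
  facet normal 0.0000 -1.0000 0.0000
    outer loop
      vertex 0.000 0.000 0.000
      vertex 15.000 0.000 12.000
      vertex 0.000 0.000 12.000
    endloop
  endfacet
  facet normal 0.0000 0.5145 0.8575
    outer loop
      vertex 0.000 0.000 12.000
      vertex 15.000 0.000 12.000
      vertex 15.000 20.000 0.000
    endloop
  endfacet
  facet normal 0.0000 0.5145 0.8575
    outer loop
      vertex 0.000 0.000 12.000
      vertex 15.000 20.000 0.000
      vertex 0.000 20.000 0.000
    endloop
  endfacet
  facet normal -1.0000 0.0000 0.0000
    outer loop
      vertex 0.000 0.000 12.000
      vertex 0.000 20.000 0.000
      vertex 0.000 0.000 0.000
    endloop
  endfacet
  facet normal 1.0000 0.0000 0.0000
    outer loop
      vertex 15.000 0.000 0.000
      vertex 15.000 20.000 0.000
      vertex 15.000 0.000 12.000
    endloop
  endfacet
endsolid part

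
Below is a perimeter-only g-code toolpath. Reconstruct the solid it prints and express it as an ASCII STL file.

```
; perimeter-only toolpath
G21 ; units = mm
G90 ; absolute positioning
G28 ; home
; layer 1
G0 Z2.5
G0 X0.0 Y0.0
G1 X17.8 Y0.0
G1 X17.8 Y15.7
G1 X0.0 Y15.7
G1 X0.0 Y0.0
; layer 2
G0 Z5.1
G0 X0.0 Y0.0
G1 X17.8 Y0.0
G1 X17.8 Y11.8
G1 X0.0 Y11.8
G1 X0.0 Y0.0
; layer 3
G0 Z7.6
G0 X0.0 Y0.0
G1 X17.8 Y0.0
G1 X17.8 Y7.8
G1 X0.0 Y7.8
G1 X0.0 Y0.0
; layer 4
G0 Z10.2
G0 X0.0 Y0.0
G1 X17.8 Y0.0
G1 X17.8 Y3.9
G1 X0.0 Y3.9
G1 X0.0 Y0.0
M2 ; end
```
solid part
  facet normal 0.0000 0.0000 -1.0000
    outer loop
      vertex 17.8 19.6 0.0
      vertex 17.8 0.0 0.0
      vertex 0.0 0.0 0.0
    endloop
  endfacet
  facet normal 0.0000 0.0000 -1.0000
    outer loop
      vertex 0.0 19.6 0.0
      vertex 17.8 19.6 0.0
      vertex 0.0 0.0 0.0
    endloop
  endfacet
  facet normal 0.0000 -1.0000 0.0000
    outer loop
      vertex 0.0 0.0 0.0
      vertex 17.8 0.0 0.0
      vertex 17.8 0.0 12.7
    endloop
  endfacet
  facet normal 0.0000 -1.0000 0.0000
    outer loop
      vertex 0.0 0.0 0.0
      vertex 17.8 0.0 12.7
      vertex 0.0 0.0 12.7
    endloop
  endfacet
  facet normal 0.0000 0.5438 0.8392
    outer loop
      vertex 0.0 0.0 12.7
      vertex 17.8 0.0 12.7
      vertex 17.8 19.6 0.0
    endloop
  endfacet
  facet normal 0.0000 0.5438 0.8392
    outer loop
      vertex 0.0 0.0 12.7
      vertex 17.8 19.6 0.0
      vertex 0.0 19.6 0.0
    endloop
  endfacet
  facet normal -1.0000 0.0000 0.0000
    outer loop
      vertex 0.0 0.0 12.7
      vertex 0.0 19.6 0.0
      vertex 0.0 0.0 0.0
    endloop
  endfacet
  facet normal 1.0000 0.0000 0.0000
    outer loop
      vertex 17.8 0.0 0.0
      vertex 17.8 19.6 0.0
      vertex 17.8 0.0 12.7
    endloop
  endfacet
endsolid part

The G0 Z moves step by Δz≈2.5 mm. The G1 loops shrink linearly with z, so the solid tapers from its base footprint up to z≈12.7. Closing with a flat bottom cap and the tapered top and triangulating gives 8 facets — a wedge (ramp): 17.8 × 19.6 mm base, rising to 12.7 mm along the y=0 edge and sloping linearly to z=0 at y=19.6.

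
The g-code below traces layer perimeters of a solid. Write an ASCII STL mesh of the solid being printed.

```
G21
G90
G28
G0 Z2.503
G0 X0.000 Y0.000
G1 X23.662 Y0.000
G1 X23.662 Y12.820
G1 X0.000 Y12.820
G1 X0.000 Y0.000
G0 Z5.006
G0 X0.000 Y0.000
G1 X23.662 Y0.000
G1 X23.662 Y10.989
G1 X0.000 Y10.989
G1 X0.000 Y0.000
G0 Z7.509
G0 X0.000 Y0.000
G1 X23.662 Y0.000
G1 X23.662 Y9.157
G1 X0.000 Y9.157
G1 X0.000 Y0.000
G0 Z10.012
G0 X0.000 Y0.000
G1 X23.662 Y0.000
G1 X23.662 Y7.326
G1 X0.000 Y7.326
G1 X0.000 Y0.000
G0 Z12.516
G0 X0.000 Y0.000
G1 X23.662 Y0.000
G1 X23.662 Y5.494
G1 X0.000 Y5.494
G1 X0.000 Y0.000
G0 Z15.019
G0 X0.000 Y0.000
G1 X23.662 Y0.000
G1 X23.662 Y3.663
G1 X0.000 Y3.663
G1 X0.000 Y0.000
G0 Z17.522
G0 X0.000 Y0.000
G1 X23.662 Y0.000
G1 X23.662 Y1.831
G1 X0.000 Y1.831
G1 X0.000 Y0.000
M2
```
solid part
  facet normal 0.0000 0.0000 -1.0000
    outer loop
      vertex 23.662 14.652 0.000
      vertex 23.662 0.000 0.000
      vertex 0.000 0.000 0.000
    endloop
  endfacet
  facet normal 0.0000 0.0000 -1.0000
    outer loop
      vertex 0.000 14.652 0.000
      vertex 23.662 14.652 0.000
      vertex 0.000 0.000 0.000
    endloop
  endfacet
  facet normal 0.0000 -1.0000 0.0000
    outer loop
      vertex 0.000 0.000 0.000
      vertex 23.662 0.000 0.000
      vertex 23.662 0.000 20.025
    endloop
  endfacet
  facet normal 0.0000 -1.0000 0.0000
    outer loop
      vertex 0.000 0.000 0.000
      vertex 23.662 0.000 20.025
      vertex 0.000 0.000 20.025
    endloop
  endfacet
  facet normal 0.0000 0.8070 0.5905
    outer loop
      vertex 0.000 0.000 20.025
      vertex 23.662 0.000 20.025
      vertex 23.662 14.652 0.000
    endloop
  endfacet
  facet normal 0.0000 0.8070 0.5905
    outer loop
      vertex 0.000 0.000 20.025
      vertex 23.662 14.652 0.000
      vertex 0.000 14.652 0.000
    endloop
  endfacet
  facet normal -1.0000 0.0000 0.0000
    outer loop
      vertex 0.000 0.000 20.025
      vertex 0.000 14.652 0.000
      vertex 0.000 0.000 0.000
    endloop
  endfacet
  facet normal 1.0000 0.0000 0.0000
    outer loop
      vertex 23.662 0.000 0.000
      vertex 23.662 14.652 0.000
      vertex 23.662 0.000 20.025
    endloop
  endfacet
endsolid part

The G0 Z moves step by Δz≈2.503 mm. The G1 loops shrink linearly with z, so the solid tapers from its base footprint up to z≈20. Closing with a flat bottom cap and the tapered top and triangulating gives 8 facets — a wedge (ramp): 23.7 × 14.7 mm base, rising to 20 mm along the y=0 edge and sloping linearly to z=0 at y=14.7.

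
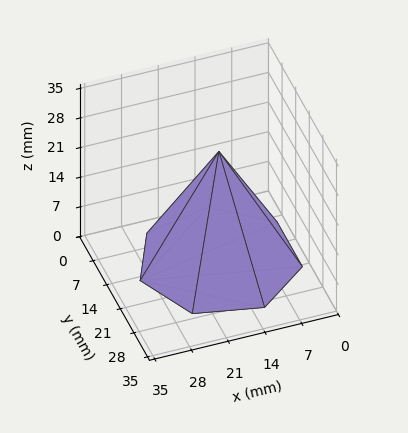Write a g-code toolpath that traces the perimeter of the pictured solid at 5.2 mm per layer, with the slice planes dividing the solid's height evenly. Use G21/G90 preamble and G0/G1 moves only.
Reading the render: the shape is a regular 7-sided pyramid, base circumscribed radius ≈ 15 mm, apex at z ≈ 26 mm (dimensions read to the nearest mm from the axis ticks). For the g-code, the solid's height is divided into equal slices at the stated Δz and each level perimeter traced with G1 moves after a G0 lift.

; perimeter-only toolpath
G21 ; units = mm
G90 ; absolute positioning
G28 ; home
; layer 1
G0 Z5.2
G0 X27.0 Y15.0
G1 X22.5 Y24.4
G1 X12.4 Y26.7
G1 X4.2 Y20.2
G1 X4.2 Y9.8
G1 X12.4 Y3.3
G1 X22.5 Y5.6
G1 X27.0 Y15.0
; layer 2
G0 Z10.4
G0 X24.0 Y15.0
G1 X20.6 Y22.0
G1 X13.0 Y23.8
G1 X6.9 Y18.9
G1 X6.9 Y11.1
G1 X13.0 Y6.2
G1 X20.6 Y8.0
G1 X24.0 Y15.0
; layer 3
G0 Z15.6
G0 X21.0 Y15.0
G1 X18.8 Y19.7
G1 X13.7 Y20.8
G1 X9.6 Y17.6
G1 X9.6 Y12.4
G1 X13.7 Y9.2
G1 X18.8 Y10.3
G1 X21.0 Y15.0
; layer 4
G0 Z20.8
G0 X18.0 Y15.0
G1 X16.9 Y17.3
G1 X14.3 Y17.9
G1 X12.3 Y16.3
G1 X12.3 Y13.7
G1 X14.3 Y12.1
G1 X16.9 Y12.7
G1 X18.0 Y15.0
M2 ; end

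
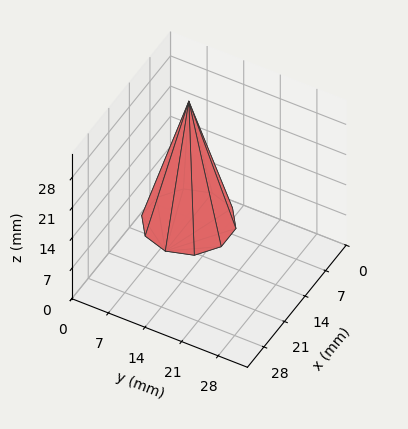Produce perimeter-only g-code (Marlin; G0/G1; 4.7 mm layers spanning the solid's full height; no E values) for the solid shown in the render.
Reading the render: the shape is a regular 10-sided pyramid, base circumscribed radius ≈ 8 mm, apex at z ≈ 28 mm (dimensions read to the nearest mm from the axis ticks). For the g-code, the solid's height is divided into equal slices at the stated Δz and each level perimeter traced with G1 moves after a G0 lift.

; perimeter-only toolpath
G21 ; units = mm
G90 ; absolute positioning
G28 ; home
; layer 1
G0 Z4.7
G0 X14.7 Y8.0
G1 X13.4 Y11.9
G1 X10.1 Y14.3
G1 X5.9 Y14.3
G1 X2.6 Y11.9
G1 X1.3 Y8.0
G1 X2.6 Y4.1
G1 X5.9 Y1.7
G1 X10.1 Y1.7
G1 X13.4 Y4.1
G1 X14.7 Y8.0
; layer 2
G0 Z9.3
G0 X13.3 Y8.0
G1 X12.3 Y11.1
G1 X9.7 Y13.1
G1 X6.3 Y13.1
G1 X3.7 Y11.1
G1 X2.7 Y8.0
G1 X3.7 Y4.9
G1 X6.3 Y2.9
G1 X9.7 Y2.9
G1 X12.3 Y4.9
G1 X13.3 Y8.0
; layer 3
G0 Z14.0
G0 X12.0 Y8.0
G1 X11.2 Y10.3
G1 X9.2 Y11.8
G1 X6.8 Y11.8
G1 X4.8 Y10.3
G1 X4.0 Y8.0
G1 X4.8 Y5.7
G1 X6.8 Y4.2
G1 X9.2 Y4.2
G1 X11.2 Y5.7
G1 X12.0 Y8.0
; layer 4
G0 Z18.7
G0 X10.7 Y8.0
G1 X10.2 Y9.6
G1 X8.8 Y10.5
G1 X7.2 Y10.5
G1 X5.8 Y9.6
G1 X5.3 Y8.0
G1 X5.8 Y6.4
G1 X7.2 Y5.5
G1 X8.8 Y5.5
G1 X10.2 Y6.4
G1 X10.7 Y8.0
; layer 5
G0 Z23.3
G0 X9.3 Y8.0
G1 X9.1 Y8.8
G1 X8.4 Y9.3
G1 X7.6 Y9.3
G1 X6.9 Y8.8
G1 X6.7 Y8.0
G1 X6.9 Y7.2
G1 X7.6 Y6.7
G1 X8.4 Y6.7
G1 X9.1 Y7.2
G1 X9.3 Y8.0
M2 ; end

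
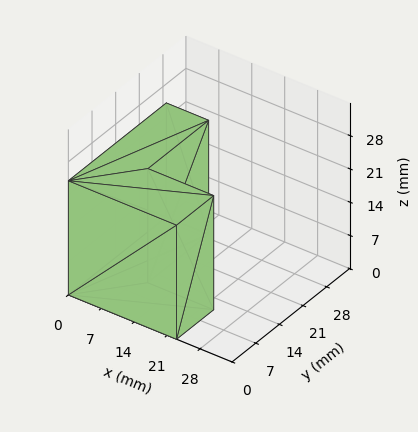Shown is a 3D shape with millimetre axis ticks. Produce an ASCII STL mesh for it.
Reading the render: the shape is an L-shaped prism: outer 23 × 29 mm, arm thicknesses ≈ 11 mm (horizontal) and 9 mm (vertical), extruded 24 mm in z (dimensions read to the nearest mm from the axis ticks). For the STL, each face is triangulated and given an outward normal.

solid part
  facet normal 0.0000 0.0000 -1.0000
    outer loop
      vertex 23.0 11.0 0.0
      vertex 23.0 0.0 0.0
      vertex 0.0 0.0 0.0
    endloop
  endfacet
  facet normal 0.0000 0.0000 -1.0000
    outer loop
      vertex 9.0 11.0 0.0
      vertex 23.0 11.0 0.0
      vertex 0.0 0.0 0.0
    endloop
  endfacet
  facet normal 0.0000 0.0000 -1.0000
    outer loop
      vertex 9.0 29.0 0.0
      vertex 9.0 11.0 0.0
      vertex 0.0 0.0 0.0
    endloop
  endfacet
  facet normal 0.0000 0.0000 -1.0000
    outer loop
      vertex 0.0 29.0 0.0
      vertex 9.0 29.0 0.0
      vertex 0.0 0.0 0.0
    endloop
  endfacet
  facet normal 0.0000 0.0000 1.0000
    outer loop
      vertex 0.0 0.0 24.0
      vertex 23.0 0.0 24.0
      vertex 23.0 11.0 24.0
    endloop
  endfacet
  facet normal 0.0000 0.0000 1.0000
    outer loop
      vertex 0.0 0.0 24.0
      vertex 23.0 11.0 24.0
      vertex 9.0 11.0 24.0
    endloop
  endfacet
  facet normal 0.0000 0.0000 1.0000
    outer loop
      vertex 0.0 0.0 24.0
      vertex 9.0 11.0 24.0
      vertex 9.0 29.0 24.0
    endloop
  endfacet
  facet normal 0.0000 0.0000 1.0000
    outer loop
      vertex 0.0 0.0 24.0
      vertex 9.0 29.0 24.0
      vertex 0.0 29.0 24.0
    endloop
  endfacet
  facet normal 0.0000 -1.0000 0.0000
    outer loop
      vertex 0.0 0.0 0.0
      vertex 23.0 0.0 0.0
      vertex 23.0 0.0 24.0
    endloop
  endfacet
  facet normal 0.0000 -1.0000 0.0000
    outer loop
      vertex 0.0 0.0 0.0
      vertex 23.0 0.0 24.0
      vertex 0.0 0.0 24.0
    endloop
  endfacet
  facet normal 1.0000 0.0000 0.0000
    outer loop
      vertex 23.0 0.0 0.0
      vertex 23.0 11.0 0.0
      vertex 23.0 11.0 24.0
    endloop
  endfacet
  facet normal 1.0000 0.0000 0.0000
    outer loop
      vertex 23.0 0.0 0.0
      vertex 23.0 11.0 24.0
      vertex 23.0 0.0 24.0
    endloop
  endfacet
  facet normal 0.0000 1.0000 0.0000
    outer loop
      vertex 23.0 11.0 0.0
      vertex 9.0 11.0 0.0
      vertex 9.0 11.0 24.0
    endloop
  endfacet
  facet normal 0.0000 1.0000 0.0000
    outer loop
      vertex 23.0 11.0 0.0
      vertex 9.0 11.0 24.0
      vertex 23.0 11.0 24.0
    endloop
  endfacet
  facet normal 1.0000 0.0000 0.0000
    outer loop
      vertex 9.0 11.0 0.0
      vertex 9.0 29.0 0.0
      vertex 9.0 29.0 24.0
    endloop
  endfacet
  facet normal 1.0000 0.0000 0.0000
    outer loop
      vertex 9.0 11.0 0.0
      vertex 9.0 29.0 24.0
      vertex 9.0 11.0 24.0
    endloop
  endfacet
  facet normal 0.0000 1.0000 0.0000
    outer loop
      vertex 9.0 29.0 0.0
      vertex 0.0 29.0 0.0
      vertex 0.0 29.0 24.0
    endloop
  endfacet
  facet normal 0.0000 1.0000 0.0000
    outer loop
      vertex 9.0 29.0 0.0
      vertex 0.0 29.0 24.0
      vertex 9.0 29.0 24.0
    endloop
  endfacet
  facet normal -1.0000 0.0000 0.0000
    outer loop
      vertex 0.0 29.0 0.0
      vertex 0.0 0.0 0.0
      vertex 0.0 0.0 24.0
    endloop
  endfacet
  facet normal -1.0000 0.0000 0.0000
    outer loop
      vertex 0.0 29.0 0.0
      vertex 0.0 0.0 24.0
      vertex 0.0 29.0 24.0
    endloop
  endfacet
endsolid part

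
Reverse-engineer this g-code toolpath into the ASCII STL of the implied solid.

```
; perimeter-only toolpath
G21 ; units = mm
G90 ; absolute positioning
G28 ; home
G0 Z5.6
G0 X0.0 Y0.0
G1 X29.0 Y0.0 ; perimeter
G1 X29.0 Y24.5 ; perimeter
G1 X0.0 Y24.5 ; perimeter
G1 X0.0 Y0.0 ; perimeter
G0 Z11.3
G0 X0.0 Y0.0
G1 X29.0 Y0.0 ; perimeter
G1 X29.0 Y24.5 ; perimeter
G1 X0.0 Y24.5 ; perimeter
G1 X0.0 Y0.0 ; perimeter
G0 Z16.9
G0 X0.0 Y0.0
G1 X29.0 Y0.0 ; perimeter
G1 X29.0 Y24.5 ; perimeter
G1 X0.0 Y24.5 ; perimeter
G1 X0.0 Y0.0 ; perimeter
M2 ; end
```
solid part
  facet normal 0.0000 0.0000 -1.0000
    outer loop
      vertex 29.0 24.5 0.0
      vertex 29.0 0.0 0.0
      vertex 0.0 0.0 0.0
    endloop
  endfacet
  facet normal 0.0000 0.0000 -1.0000
    outer loop
      vertex 0.0 24.5 0.0
      vertex 29.0 24.5 0.0
      vertex 0.0 0.0 0.0
    endloop
  endfacet
  facet normal 0.0000 0.0000 1.0000
    outer loop
      vertex 0.0 0.0 16.9
      vertex 29.0 0.0 16.9
      vertex 29.0 24.5 16.9
    endloop
  endfacet
  facet normal 0.0000 0.0000 1.0000
    outer loop
      vertex 0.0 0.0 16.9
      vertex 29.0 24.5 16.9
      vertex 0.0 24.5 16.9
    endloop
  endfacet
  facet normal 0.0000 -1.0000 0.0000
    outer loop
      vertex 0.0 0.0 0.0
      vertex 29.0 0.0 0.0
      vertex 29.0 0.0 16.9
    endloop
  endfacet
  facet normal 0.0000 -1.0000 0.0000
    outer loop
      vertex 0.0 0.0 0.0
      vertex 29.0 0.0 16.9
      vertex 0.0 0.0 16.9
    endloop
  endfacet
  facet normal 0.0000 1.0000 0.0000
    outer loop
      vertex 29.0 24.5 16.9
      vertex 29.0 24.5 0.0
      vertex 0.0 24.5 0.0
    endloop
  endfacet
  facet normal 0.0000 1.0000 0.0000
    outer loop
      vertex 0.0 24.5 16.9
      vertex 29.0 24.5 16.9
      vertex 0.0 24.5 0.0
    endloop
  endfacet
  facet normal -1.0000 0.0000 0.0000
    outer loop
      vertex 0.0 24.5 16.9
      vertex 0.0 24.5 0.0
      vertex 0.0 0.0 0.0
    endloop
  endfacet
  facet normal -1.0000 0.0000 0.0000
    outer loop
      vertex 0.0 0.0 16.9
      vertex 0.0 24.5 16.9
      vertex 0.0 0.0 0.0
    endloop
  endfacet
  facet normal 1.0000 0.0000 0.0000
    outer loop
      vertex 29.0 0.0 0.0
      vertex 29.0 24.5 0.0
      vertex 29.0 24.5 16.9
    endloop
  endfacet
  facet normal 1.0000 0.0000 0.0000
    outer loop
      vertex 29.0 0.0 0.0
      vertex 29.0 24.5 16.9
      vertex 29.0 0.0 16.9
    endloop
  endfacet
endsolid part

The G0 Z moves step by Δz≈5.6 mm. Every layer's G1 loop is the same polygon, so the solid is a straight extrusion of it from z=0 to z≈16.9. Closing with flat bottom and top caps and triangulating gives 12 facets — a rectangular box, roughly 29 × 24.5 mm footprint and 16.9 mm tall.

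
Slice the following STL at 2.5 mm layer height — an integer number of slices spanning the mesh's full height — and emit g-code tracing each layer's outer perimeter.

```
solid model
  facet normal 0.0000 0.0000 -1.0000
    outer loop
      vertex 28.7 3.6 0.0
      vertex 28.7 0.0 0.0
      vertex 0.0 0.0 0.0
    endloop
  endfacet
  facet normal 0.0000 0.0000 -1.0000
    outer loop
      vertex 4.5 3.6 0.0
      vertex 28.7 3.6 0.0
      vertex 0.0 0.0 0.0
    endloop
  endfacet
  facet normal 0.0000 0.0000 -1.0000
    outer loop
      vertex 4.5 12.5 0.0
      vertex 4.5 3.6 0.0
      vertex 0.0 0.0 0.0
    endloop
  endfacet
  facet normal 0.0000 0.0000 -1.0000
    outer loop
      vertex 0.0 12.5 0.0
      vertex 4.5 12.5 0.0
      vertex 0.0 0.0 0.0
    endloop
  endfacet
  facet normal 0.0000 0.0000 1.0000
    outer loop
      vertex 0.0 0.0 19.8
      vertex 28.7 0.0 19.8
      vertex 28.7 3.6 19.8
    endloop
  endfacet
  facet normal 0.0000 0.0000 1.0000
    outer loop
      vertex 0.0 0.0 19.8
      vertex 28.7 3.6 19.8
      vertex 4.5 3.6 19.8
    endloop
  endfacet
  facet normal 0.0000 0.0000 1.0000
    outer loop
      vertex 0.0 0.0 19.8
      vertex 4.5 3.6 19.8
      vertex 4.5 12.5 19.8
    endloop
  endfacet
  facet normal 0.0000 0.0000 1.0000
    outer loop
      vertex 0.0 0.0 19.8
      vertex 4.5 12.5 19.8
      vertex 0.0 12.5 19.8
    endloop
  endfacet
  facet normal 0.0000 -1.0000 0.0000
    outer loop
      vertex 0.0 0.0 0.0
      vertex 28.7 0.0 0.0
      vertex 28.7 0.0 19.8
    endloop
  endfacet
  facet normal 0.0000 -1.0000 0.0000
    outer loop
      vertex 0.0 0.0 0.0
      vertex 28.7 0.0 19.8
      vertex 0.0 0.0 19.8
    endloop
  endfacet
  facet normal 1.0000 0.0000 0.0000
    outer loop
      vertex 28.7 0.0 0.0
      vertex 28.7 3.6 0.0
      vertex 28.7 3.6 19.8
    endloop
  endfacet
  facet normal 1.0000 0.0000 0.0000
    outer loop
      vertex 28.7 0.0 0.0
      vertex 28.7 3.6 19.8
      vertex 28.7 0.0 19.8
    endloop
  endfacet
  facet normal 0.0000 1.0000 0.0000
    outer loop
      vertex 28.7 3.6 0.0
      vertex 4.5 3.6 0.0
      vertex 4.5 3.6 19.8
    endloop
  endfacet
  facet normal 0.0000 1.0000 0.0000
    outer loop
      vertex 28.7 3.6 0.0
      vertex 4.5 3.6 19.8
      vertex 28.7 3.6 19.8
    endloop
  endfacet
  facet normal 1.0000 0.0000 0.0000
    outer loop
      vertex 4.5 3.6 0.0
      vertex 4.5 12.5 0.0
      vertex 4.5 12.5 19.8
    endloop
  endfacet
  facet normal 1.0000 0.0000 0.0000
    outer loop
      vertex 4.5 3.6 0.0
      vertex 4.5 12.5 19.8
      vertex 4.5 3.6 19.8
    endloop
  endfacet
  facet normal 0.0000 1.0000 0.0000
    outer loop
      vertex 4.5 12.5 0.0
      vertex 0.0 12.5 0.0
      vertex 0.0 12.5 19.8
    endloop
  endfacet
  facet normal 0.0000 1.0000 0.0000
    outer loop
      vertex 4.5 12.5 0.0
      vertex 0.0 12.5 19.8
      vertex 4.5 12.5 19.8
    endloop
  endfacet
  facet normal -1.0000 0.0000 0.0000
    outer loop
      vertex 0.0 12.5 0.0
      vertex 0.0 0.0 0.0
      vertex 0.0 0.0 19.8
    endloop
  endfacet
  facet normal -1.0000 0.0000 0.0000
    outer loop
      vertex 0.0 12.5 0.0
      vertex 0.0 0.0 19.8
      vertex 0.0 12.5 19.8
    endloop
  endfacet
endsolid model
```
; perimeter-only toolpath
G21 ; units = mm
G90 ; absolute positioning
G28 ; home
; layer 1
G0 Z2.5
G0 X0.0 Y0.0
G1 X28.7 Y0.0
G1 X28.7 Y3.6
G1 X4.5 Y3.6
G1 X4.5 Y12.5
G1 X0.0 Y12.5
G1 X0.0 Y0.0
; layer 2
G0 Z5.0
G0 X0.0 Y0.0
G1 X28.7 Y0.0
G1 X28.7 Y3.6
G1 X4.5 Y3.6
G1 X4.5 Y12.5
G1 X0.0 Y12.5
G1 X0.0 Y0.0
; layer 3
G0 Z7.4
G0 X0.0 Y0.0
G1 X28.7 Y0.0
G1 X28.7 Y3.6
G1 X4.5 Y3.6
G1 X4.5 Y12.5
G1 X0.0 Y12.5
G1 X0.0 Y0.0
; layer 4
G0 Z9.9
G0 X0.0 Y0.0
G1 X28.7 Y0.0
G1 X28.7 Y3.6
G1 X4.5 Y3.6
G1 X4.5 Y12.5
G1 X0.0 Y12.5
G1 X0.0 Y0.0
; layer 5
G0 Z12.4
G0 X0.0 Y0.0
G1 X28.7 Y0.0
G1 X28.7 Y3.6
G1 X4.5 Y3.6
G1 X4.5 Y12.5
G1 X0.0 Y12.5
G1 X0.0 Y0.0
; layer 6
G0 Z14.9
G0 X0.0 Y0.0
G1 X28.7 Y0.0
G1 X28.7 Y3.6
G1 X4.5 Y3.6
G1 X4.5 Y12.5
G1 X0.0 Y12.5
G1 X0.0 Y0.0
; layer 7
G0 Z17.3
G0 X0.0 Y0.0
G1 X28.7 Y0.0
G1 X28.7 Y3.6
G1 X4.5 Y3.6
G1 X4.5 Y12.5
G1 X0.0 Y12.5
G1 X0.0 Y0.0
; layer 8
G0 Z19.8
G0 X0.0 Y0.0
G1 X28.7 Y0.0
G1 X28.7 Y3.6
G1 X4.5 Y3.6
G1 X4.5 Y12.5
G1 X0.0 Y12.5
G1 X0.0 Y0.0
M2 ; end

The solid is an L-shaped prism: outer 28.7 × 12.5 mm, arm thicknesses ≈ 3.6 mm (horizontal) and 4.5 mm (vertical), extruded 19.8 mm in z. Slicing at Δz = 2.5 mm — 8 equal slices spanning the solid's height, so layer i sits at z = i·h/8 — gives 8 non-empty perimeters. Each is a 6-segment closed polygon; G0 lifts to the layer z and rapids to the start vertex, then G1 traces the edges.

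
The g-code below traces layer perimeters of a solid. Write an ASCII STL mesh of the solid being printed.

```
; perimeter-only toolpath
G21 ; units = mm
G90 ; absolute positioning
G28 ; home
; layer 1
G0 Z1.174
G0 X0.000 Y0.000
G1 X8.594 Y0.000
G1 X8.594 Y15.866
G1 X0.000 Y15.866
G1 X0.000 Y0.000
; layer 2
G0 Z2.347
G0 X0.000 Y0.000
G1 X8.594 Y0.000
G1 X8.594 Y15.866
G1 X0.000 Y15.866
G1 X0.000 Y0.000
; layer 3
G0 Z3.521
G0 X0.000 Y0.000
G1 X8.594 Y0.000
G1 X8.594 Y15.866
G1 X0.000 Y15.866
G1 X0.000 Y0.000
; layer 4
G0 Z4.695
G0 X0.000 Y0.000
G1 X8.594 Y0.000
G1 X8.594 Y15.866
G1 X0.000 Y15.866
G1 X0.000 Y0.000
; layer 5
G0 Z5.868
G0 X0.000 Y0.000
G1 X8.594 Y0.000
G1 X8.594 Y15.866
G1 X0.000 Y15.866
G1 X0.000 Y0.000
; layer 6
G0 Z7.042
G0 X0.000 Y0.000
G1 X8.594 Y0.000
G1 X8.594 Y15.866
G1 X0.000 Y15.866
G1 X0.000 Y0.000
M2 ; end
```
solid part
  facet normal 0.0000 0.0000 -1.0000
    outer loop
      vertex 8.594 15.866 0.000
      vertex 8.594 0.000 0.000
      vertex 0.000 0.000 0.000
    endloop
  endfacet
  facet normal 0.0000 0.0000 -1.0000
    outer loop
      vertex 0.000 15.866 0.000
      vertex 8.594 15.866 0.000
      vertex 0.000 0.000 0.000
    endloop
  endfacet
  facet normal 0.0000 0.0000 1.0000
    outer loop
      vertex 0.000 0.000 7.042
      vertex 8.594 0.000 7.042
      vertex 8.594 15.866 7.042
    endloop
  endfacet
  facet normal 0.0000 0.0000 1.0000
    outer loop
      vertex 0.000 0.000 7.042
      vertex 8.594 15.866 7.042
      vertex 0.000 15.866 7.042
    endloop
  endfacet
  facet normal 0.0000 -1.0000 0.0000
    outer loop
      vertex 0.000 0.000 0.000
      vertex 8.594 0.000 0.000
      vertex 8.594 0.000 7.042
    endloop
  endfacet
  facet normal 0.0000 -1.0000 0.0000
    outer loop
      vertex 0.000 0.000 0.000
      vertex 8.594 0.000 7.042
      vertex 0.000 0.000 7.042
    endloop
  endfacet
  facet normal 0.0000 1.0000 0.0000
    outer loop
      vertex 8.594 15.866 7.042
      vertex 8.594 15.866 0.000
      vertex 0.000 15.866 0.000
    endloop
  endfacet
  facet normal 0.0000 1.0000 0.0000
    outer loop
      vertex 0.000 15.866 7.042
      vertex 8.594 15.866 7.042
      vertex 0.000 15.866 0.000
    endloop
  endfacet
  facet normal -1.0000 0.0000 0.0000
    outer loop
      vertex 0.000 15.866 7.042
      vertex 0.000 15.866 0.000
      vertex 0.000 0.000 0.000
    endloop
  endfacet
  facet normal -1.0000 0.0000 0.0000
    outer loop
      vertex 0.000 0.000 7.042
      vertex 0.000 15.866 7.042
      vertex 0.000 0.000 0.000
    endloop
  endfacet
  facet normal 1.0000 0.0000 0.0000
    outer loop
      vertex 8.594 0.000 0.000
      vertex 8.594 15.866 0.000
      vertex 8.594 15.866 7.042
    endloop
  endfacet
  facet normal 1.0000 0.0000 0.0000
    outer loop
      vertex 8.594 0.000 0.000
      vertex 8.594 15.866 7.042
      vertex 8.594 0.000 7.042
    endloop
  endfacet
endsolid part

The G0 Z moves step by Δz≈1.174 mm. Every layer's G1 loop is the same polygon, so the solid is a straight extrusion of it from z=0 to z≈7.04. Closing with flat bottom and top caps and triangulating gives 12 facets — a rectangular box, roughly 8.59 × 15.9 mm footprint and 7.04 mm tall.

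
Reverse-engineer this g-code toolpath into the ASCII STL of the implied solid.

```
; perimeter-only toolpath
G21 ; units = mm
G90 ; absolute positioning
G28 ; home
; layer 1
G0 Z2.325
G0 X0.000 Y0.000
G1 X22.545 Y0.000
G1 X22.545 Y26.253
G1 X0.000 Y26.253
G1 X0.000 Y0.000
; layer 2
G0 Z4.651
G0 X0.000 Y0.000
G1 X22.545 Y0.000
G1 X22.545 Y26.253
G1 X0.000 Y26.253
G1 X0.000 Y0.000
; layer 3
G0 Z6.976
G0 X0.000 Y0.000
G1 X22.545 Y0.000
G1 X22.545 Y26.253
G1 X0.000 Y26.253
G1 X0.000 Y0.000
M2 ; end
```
solid part
  facet normal 0.0000 0.0000 -1.0000
    outer loop
      vertex 22.545 26.253 0.000
      vertex 22.545 0.000 0.000
      vertex 0.000 0.000 0.000
    endloop
  endfacet
  facet normal 0.0000 0.0000 -1.0000
    outer loop
      vertex 0.000 26.253 0.000
      vertex 22.545 26.253 0.000
      vertex 0.000 0.000 0.000
    endloop
  endfacet
  facet normal 0.0000 0.0000 1.0000
    outer loop
      vertex 0.000 0.000 6.976
      vertex 22.545 0.000 6.976
      vertex 22.545 26.253 6.976
    endloop
  endfacet
  facet normal 0.0000 0.0000 1.0000
    outer loop
      vertex 0.000 0.000 6.976
      vertex 22.545 26.253 6.976
      vertex 0.000 26.253 6.976
    endloop
  endfacet
  facet normal 0.0000 -1.0000 0.0000
    outer loop
      vertex 0.000 0.000 0.000
      vertex 22.545 0.000 0.000
      vertex 22.545 0.000 6.976
    endloop
  endfacet
  facet normal 0.0000 -1.0000 0.0000
    outer loop
      vertex 0.000 0.000 0.000
      vertex 22.545 0.000 6.976
      vertex 0.000 0.000 6.976
    endloop
  endfacet
  facet normal 0.0000 1.0000 0.0000
    outer loop
      vertex 22.545 26.253 6.976
      vertex 22.545 26.253 0.000
      vertex 0.000 26.253 0.000
    endloop
  endfacet
  facet normal 0.0000 1.0000 0.0000
    outer loop
      vertex 0.000 26.253 6.976
      vertex 22.545 26.253 6.976
      vertex 0.000 26.253 0.000
    endloop
  endfacet
  facet normal -1.0000 0.0000 0.0000
    outer loop
      vertex 0.000 26.253 6.976
      vertex 0.000 26.253 0.000
      vertex 0.000 0.000 0.000
    endloop
  endfacet
  facet normal -1.0000 0.0000 0.0000
    outer loop
      vertex 0.000 0.000 6.976
      vertex 0.000 26.253 6.976
      vertex 0.000 0.000 0.000
    endloop
  endfacet
  facet normal 1.0000 0.0000 0.0000
    outer loop
      vertex 22.545 0.000 0.000
      vertex 22.545 26.253 0.000
      vertex 22.545 26.253 6.976
    endloop
  endfacet
  facet normal 1.0000 0.0000 0.0000
    outer loop
      vertex 22.545 0.000 0.000
      vertex 22.545 26.253 6.976
      vertex 22.545 0.000 6.976
    endloop
  endfacet
endsolid part

The G0 Z moves step by Δz≈2.325 mm. Every layer's G1 loop is the same polygon, so the solid is a straight extrusion of it from z=0 to z≈6.98. Closing with flat bottom and top caps and triangulating gives 12 facets — a rectangular box, roughly 22.5 × 26.3 mm footprint and 6.98 mm tall.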